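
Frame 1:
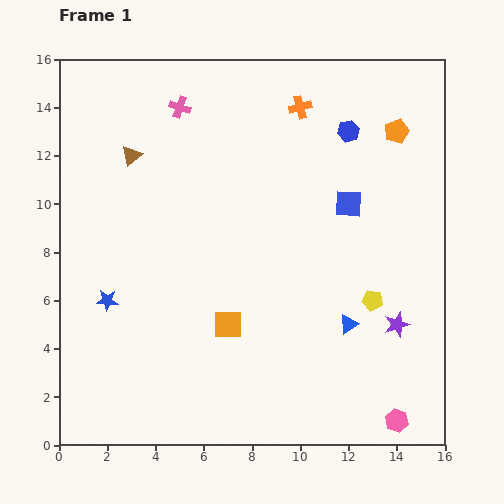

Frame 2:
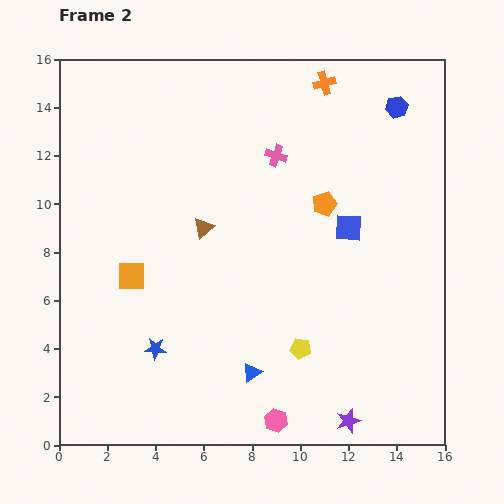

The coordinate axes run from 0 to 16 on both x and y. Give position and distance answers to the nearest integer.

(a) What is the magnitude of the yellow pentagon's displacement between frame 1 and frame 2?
4

The yellow pentagon moved from (13, 6) to (10, 4), a distance of √(3² + 2²) ≈ 4.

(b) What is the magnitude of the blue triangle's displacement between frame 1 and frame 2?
4

The blue triangle moved from (12, 5) to (8, 3), a distance of √(4² + 2²) ≈ 4.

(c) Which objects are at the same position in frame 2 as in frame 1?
none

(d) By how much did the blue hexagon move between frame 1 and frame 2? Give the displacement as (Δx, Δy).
(2, 1)

The blue hexagon was at (12, 13) in frame 1 and (14, 14) in frame 2.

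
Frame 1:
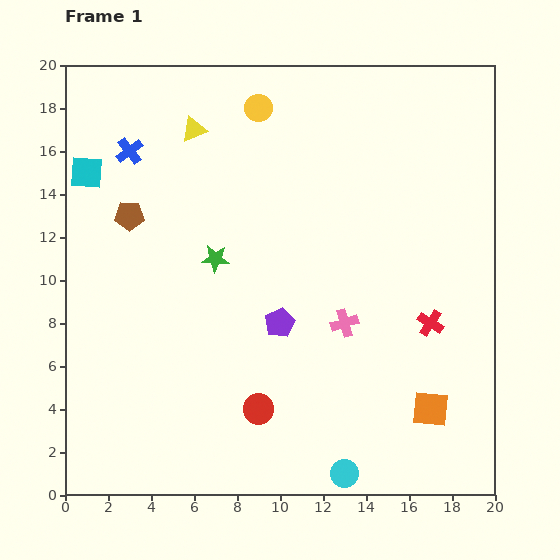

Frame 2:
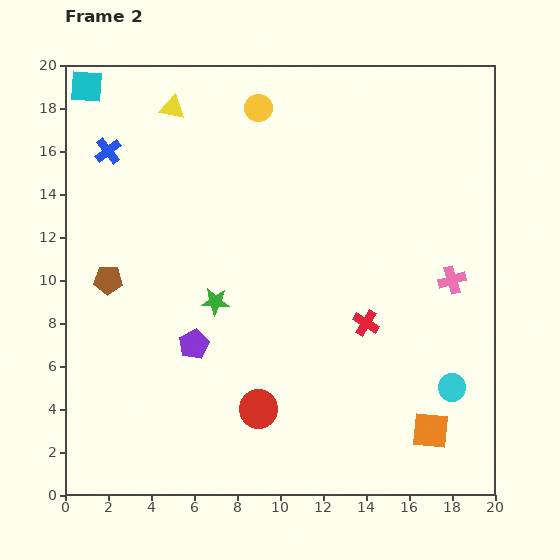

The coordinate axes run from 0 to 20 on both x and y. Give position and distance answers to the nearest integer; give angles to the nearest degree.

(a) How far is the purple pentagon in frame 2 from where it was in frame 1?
4

The purple pentagon moved from (10, 8) to (6, 7), a distance of √(4² + 1²) ≈ 4.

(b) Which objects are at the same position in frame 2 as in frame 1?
the red circle, the yellow circle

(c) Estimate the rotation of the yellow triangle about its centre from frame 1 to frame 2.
33° clockwise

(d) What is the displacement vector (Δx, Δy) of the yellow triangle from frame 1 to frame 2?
(-1, 1)

The yellow triangle was at (6, 17) in frame 1 and (5, 18) in frame 2.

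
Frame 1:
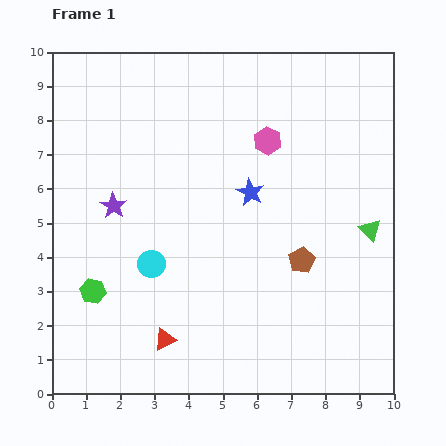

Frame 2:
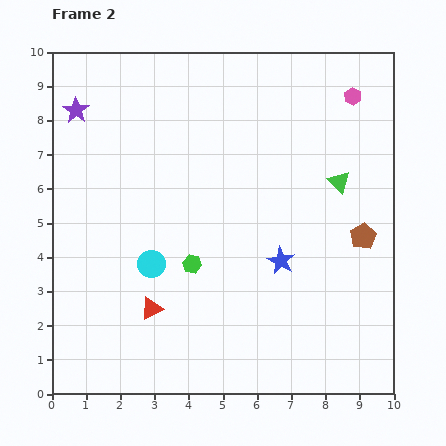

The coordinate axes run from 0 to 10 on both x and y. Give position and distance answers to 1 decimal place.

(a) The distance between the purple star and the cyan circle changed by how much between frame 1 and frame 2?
+3.0

Distance in frame 1: 2.0. Distance in frame 2: 5.0.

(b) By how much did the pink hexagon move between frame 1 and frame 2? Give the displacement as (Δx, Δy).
(2.5, 1.3)

The pink hexagon was at (6.3, 7.4) in frame 1 and (8.8, 8.7) in frame 2.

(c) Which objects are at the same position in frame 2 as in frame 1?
the cyan circle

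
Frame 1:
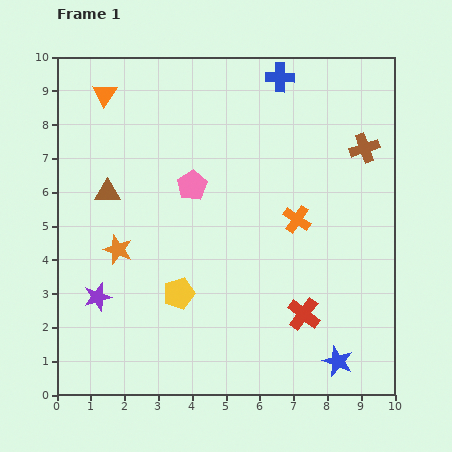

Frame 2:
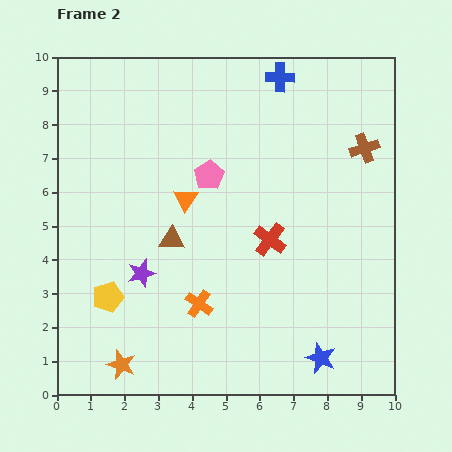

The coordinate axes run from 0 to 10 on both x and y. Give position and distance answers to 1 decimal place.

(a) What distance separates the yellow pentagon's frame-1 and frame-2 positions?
2.1

The yellow pentagon moved from (3.6, 3.0) to (1.5, 2.9), a distance of √(2.1² + 0.1²) ≈ 2.1.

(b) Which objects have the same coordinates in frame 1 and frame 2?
the brown cross, the blue cross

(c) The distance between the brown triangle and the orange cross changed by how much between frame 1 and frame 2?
-3.6

Distance in frame 1: 5.7. Distance in frame 2: 2.1.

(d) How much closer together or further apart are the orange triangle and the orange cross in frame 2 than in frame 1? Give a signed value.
-3.7

Distance in frame 1: 6.8. Distance in frame 2: 3.1.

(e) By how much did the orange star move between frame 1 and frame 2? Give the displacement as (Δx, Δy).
(0.1, -3.4)

The orange star was at (1.8, 4.3) in frame 1 and (1.9, 0.9) in frame 2.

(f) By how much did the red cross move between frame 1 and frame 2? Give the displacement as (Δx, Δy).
(-1.0, 2.2)

The red cross was at (7.3, 2.4) in frame 1 and (6.3, 4.6) in frame 2.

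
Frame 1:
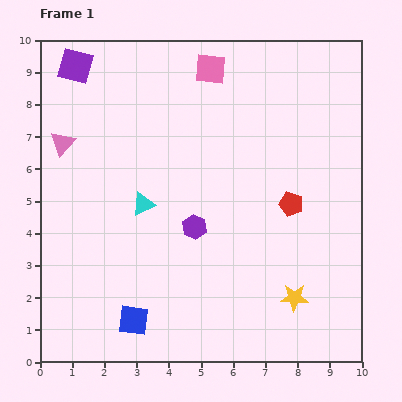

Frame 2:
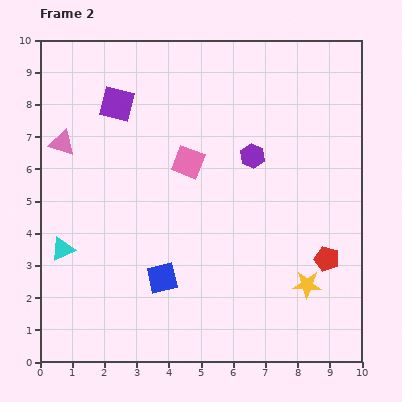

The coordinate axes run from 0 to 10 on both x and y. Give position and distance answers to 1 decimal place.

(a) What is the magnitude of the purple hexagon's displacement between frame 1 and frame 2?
2.8

The purple hexagon moved from (4.8, 4.2) to (6.6, 6.4), a distance of √(1.8² + 2.2²) ≈ 2.8.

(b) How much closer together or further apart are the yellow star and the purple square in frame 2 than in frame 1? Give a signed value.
-1.8

Distance in frame 1: 9.9. Distance in frame 2: 8.1.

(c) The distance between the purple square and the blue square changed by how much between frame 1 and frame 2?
-2.5

Distance in frame 1: 8.1. Distance in frame 2: 5.6.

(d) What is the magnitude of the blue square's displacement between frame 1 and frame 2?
1.6

The blue square moved from (2.9, 1.3) to (3.8, 2.6), a distance of √(0.9² + 1.3²) ≈ 1.6.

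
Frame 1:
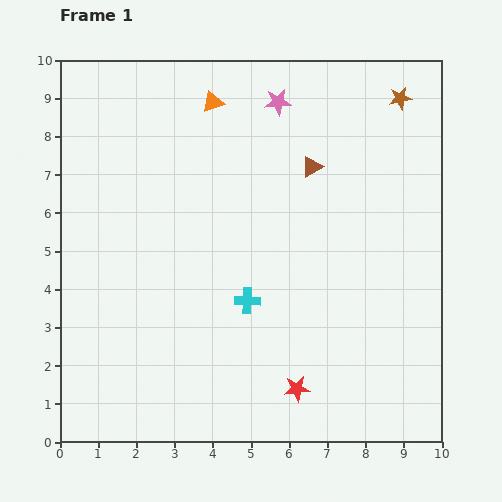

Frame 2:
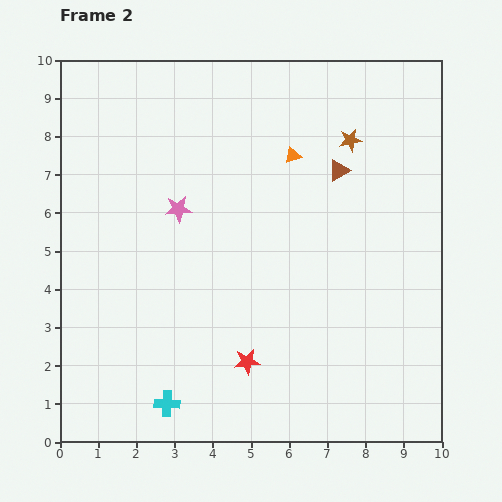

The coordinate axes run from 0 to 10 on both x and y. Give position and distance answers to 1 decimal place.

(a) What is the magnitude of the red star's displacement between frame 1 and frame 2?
1.5

The red star moved from (6.2, 1.4) to (4.9, 2.1), a distance of √(1.3² + 0.7²) ≈ 1.5.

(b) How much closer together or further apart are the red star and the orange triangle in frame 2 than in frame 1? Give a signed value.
-2.3

Distance in frame 1: 7.8. Distance in frame 2: 5.5.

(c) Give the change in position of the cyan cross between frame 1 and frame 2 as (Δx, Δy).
(-2.1, -2.7)

The cyan cross was at (4.9, 3.7) in frame 1 and (2.8, 1.0) in frame 2.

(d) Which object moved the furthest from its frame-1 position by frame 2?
the pink star

(moved 3.8; next 3.4)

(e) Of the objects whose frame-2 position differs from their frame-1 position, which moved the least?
the brown triangle

(moved 0.7)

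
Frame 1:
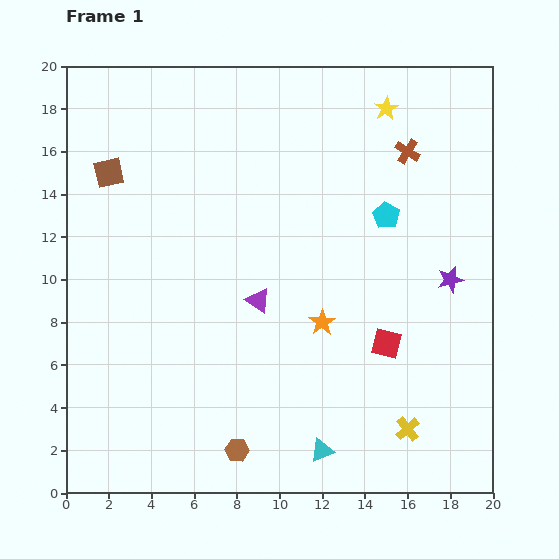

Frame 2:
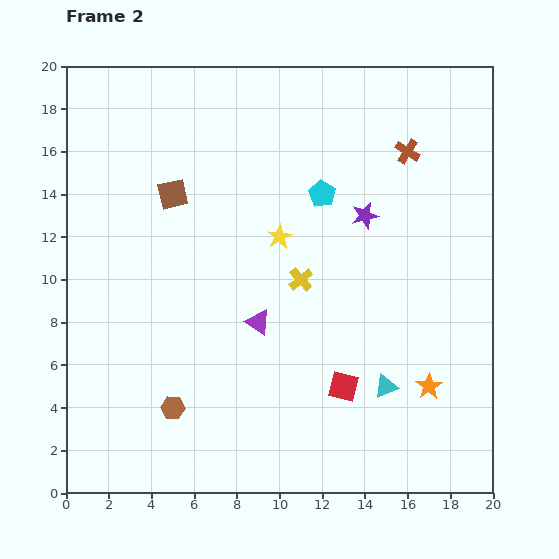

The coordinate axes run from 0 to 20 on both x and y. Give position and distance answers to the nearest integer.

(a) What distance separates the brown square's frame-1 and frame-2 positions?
3

The brown square moved from (2, 15) to (5, 14), a distance of √(3² + 1²) ≈ 3.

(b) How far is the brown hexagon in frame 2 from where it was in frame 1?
4

The brown hexagon moved from (8, 2) to (5, 4), a distance of √(3² + 2²) ≈ 4.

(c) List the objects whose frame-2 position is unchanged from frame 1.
the brown cross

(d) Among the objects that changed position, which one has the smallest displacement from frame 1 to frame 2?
the purple triangle

(moved 1)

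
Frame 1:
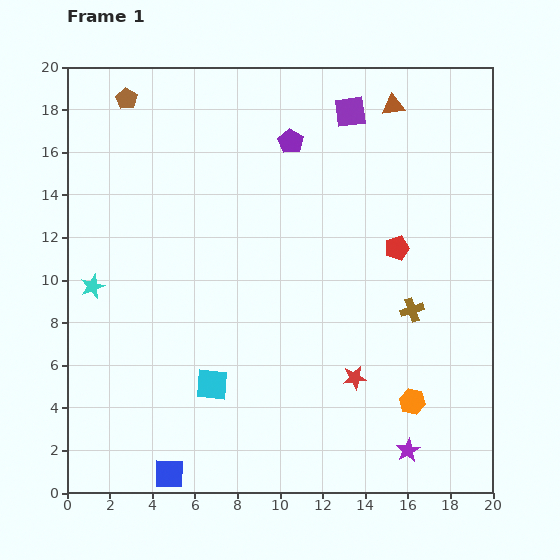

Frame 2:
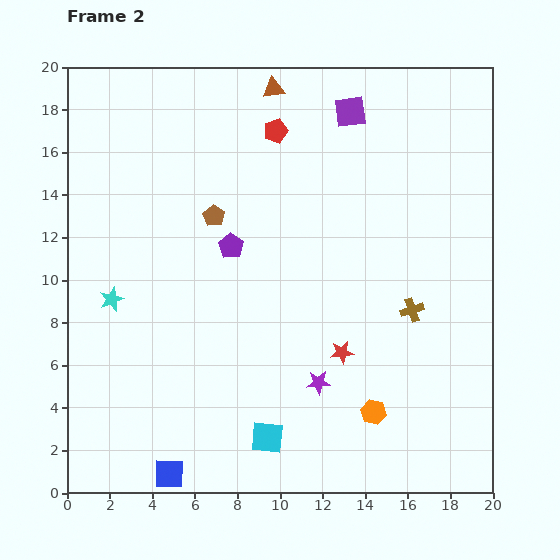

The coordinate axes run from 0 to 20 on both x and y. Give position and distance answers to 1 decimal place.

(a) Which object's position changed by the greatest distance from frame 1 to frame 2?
the red pentagon

(moved 7.9; next 6.9)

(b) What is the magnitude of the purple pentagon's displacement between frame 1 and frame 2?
5.6

The purple pentagon moved from (10.5, 16.5) to (7.7, 11.6), a distance of √(2.8² + 4.9²) ≈ 5.6.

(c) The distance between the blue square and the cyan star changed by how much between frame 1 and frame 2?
-0.9

Distance in frame 1: 9.5. Distance in frame 2: 8.6.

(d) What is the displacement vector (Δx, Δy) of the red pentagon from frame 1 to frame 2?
(-5.7, 5.5)

The red pentagon was at (15.5, 11.5) in frame 1 and (9.8, 17.0) in frame 2.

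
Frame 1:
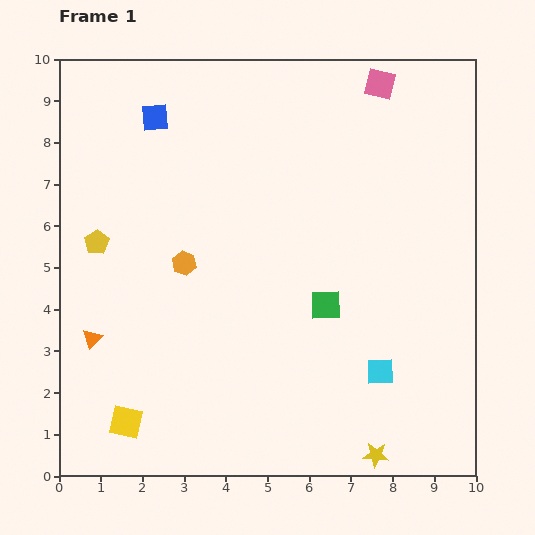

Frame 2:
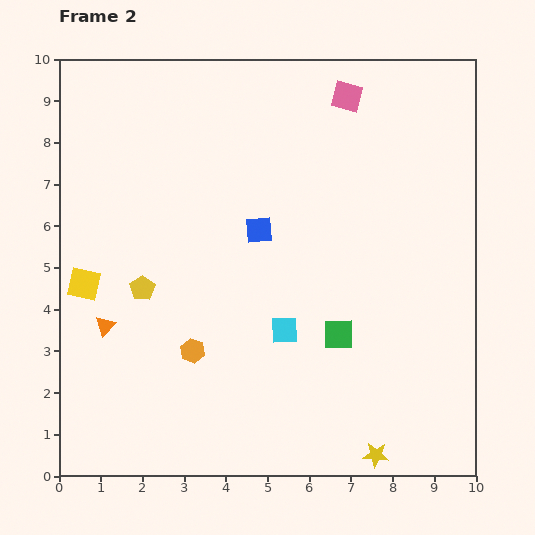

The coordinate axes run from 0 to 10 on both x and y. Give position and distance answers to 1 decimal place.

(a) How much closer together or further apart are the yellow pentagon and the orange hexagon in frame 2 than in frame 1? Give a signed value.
-0.3

Distance in frame 1: 2.2. Distance in frame 2: 1.9.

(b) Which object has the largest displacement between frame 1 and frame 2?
the blue square

(moved 3.7; next 3.4)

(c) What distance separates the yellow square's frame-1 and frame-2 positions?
3.4

The yellow square moved from (1.6, 1.3) to (0.6, 4.6), a distance of √(1.0² + 3.3²) ≈ 3.4.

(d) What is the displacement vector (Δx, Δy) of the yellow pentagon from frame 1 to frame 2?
(1.1, -1.1)

The yellow pentagon was at (0.9, 5.6) in frame 1 and (2.0, 4.5) in frame 2.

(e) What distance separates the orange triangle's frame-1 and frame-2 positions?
0.4

The orange triangle moved from (0.8, 3.3) to (1.1, 3.6), a distance of √(0.3² + 0.3²) ≈ 0.4.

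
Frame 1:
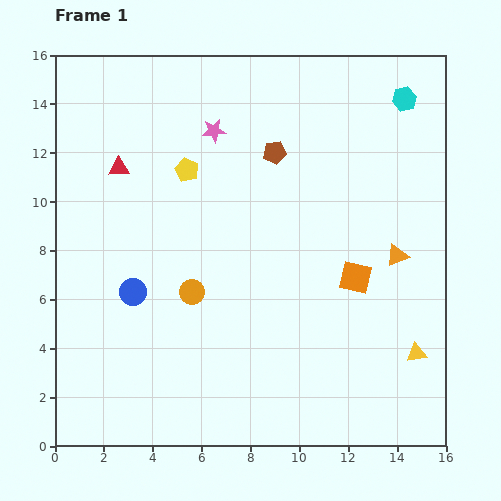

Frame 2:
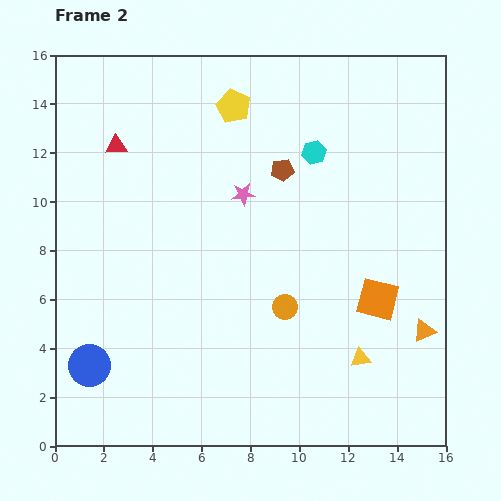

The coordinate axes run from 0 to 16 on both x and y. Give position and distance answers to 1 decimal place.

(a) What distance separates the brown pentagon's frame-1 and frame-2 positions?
0.8

The brown pentagon moved from (9.0, 12.0) to (9.3, 11.3), a distance of √(0.3² + 0.7²) ≈ 0.8.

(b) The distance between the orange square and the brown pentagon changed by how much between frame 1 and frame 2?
+0.5

Distance in frame 1: 6.1. Distance in frame 2: 6.6.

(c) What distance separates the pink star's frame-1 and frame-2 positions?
2.9

The pink star moved from (6.5, 12.9) to (7.7, 10.3), a distance of √(1.2² + 2.6²) ≈ 2.9.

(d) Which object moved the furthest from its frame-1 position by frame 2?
the cyan hexagon

(moved 4.3; next 3.8)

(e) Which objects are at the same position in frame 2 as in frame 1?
none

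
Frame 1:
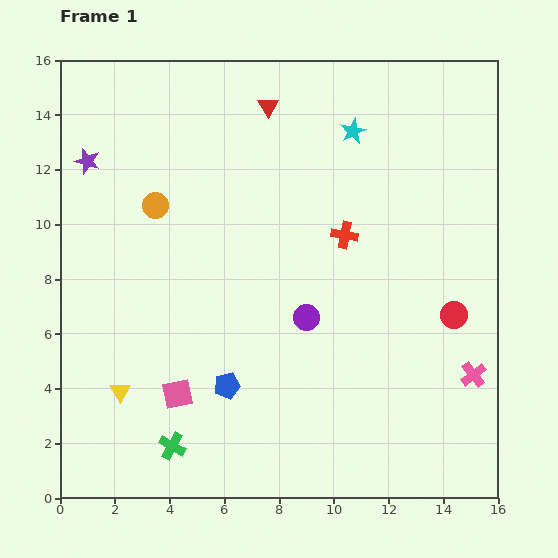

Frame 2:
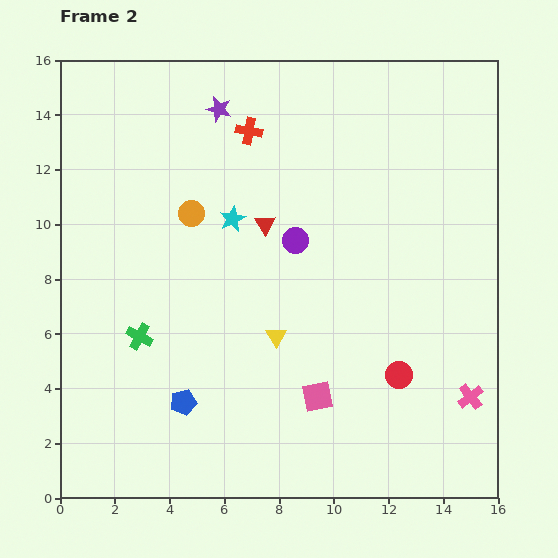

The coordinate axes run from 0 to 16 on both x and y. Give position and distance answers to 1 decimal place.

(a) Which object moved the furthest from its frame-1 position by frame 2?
the yellow triangle

(moved 6.0; next 5.4)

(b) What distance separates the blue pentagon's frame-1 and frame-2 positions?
1.7

The blue pentagon moved from (6.1, 4.1) to (4.5, 3.5), a distance of √(1.6² + 0.6²) ≈ 1.7.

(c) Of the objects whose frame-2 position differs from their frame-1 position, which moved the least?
the pink cross

(moved 0.8)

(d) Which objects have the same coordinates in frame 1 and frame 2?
none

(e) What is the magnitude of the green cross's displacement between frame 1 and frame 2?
4.2

The green cross moved from (4.1, 1.9) to (2.9, 5.9), a distance of √(1.2² + 4.0²) ≈ 4.2.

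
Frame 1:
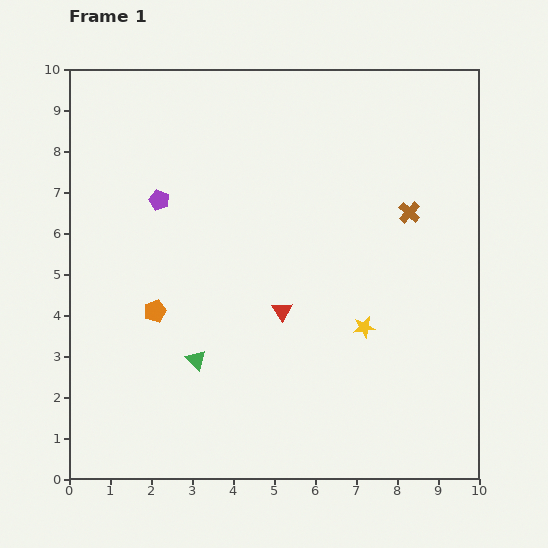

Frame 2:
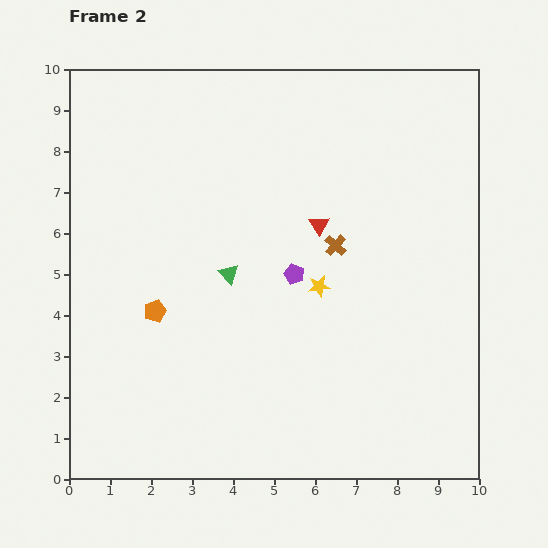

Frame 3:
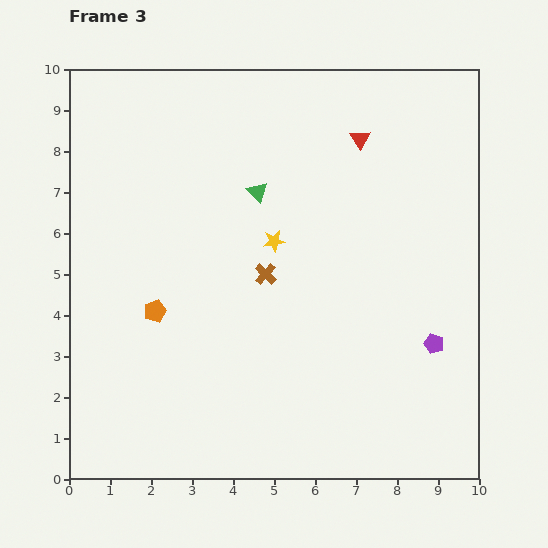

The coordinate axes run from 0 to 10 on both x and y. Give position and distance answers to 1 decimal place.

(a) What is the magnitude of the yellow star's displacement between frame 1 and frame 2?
1.5

The yellow star moved from (7.2, 3.7) to (6.1, 4.7), a distance of √(1.1² + 1.0²) ≈ 1.5.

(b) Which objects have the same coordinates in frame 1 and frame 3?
the orange pentagon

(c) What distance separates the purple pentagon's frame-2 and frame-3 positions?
3.8

The purple pentagon moved from (5.5, 5.0) to (8.9, 3.3), a distance of √(3.4² + 1.7²) ≈ 3.8.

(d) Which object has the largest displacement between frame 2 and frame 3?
the purple pentagon

(moved 3.8; next 2.3)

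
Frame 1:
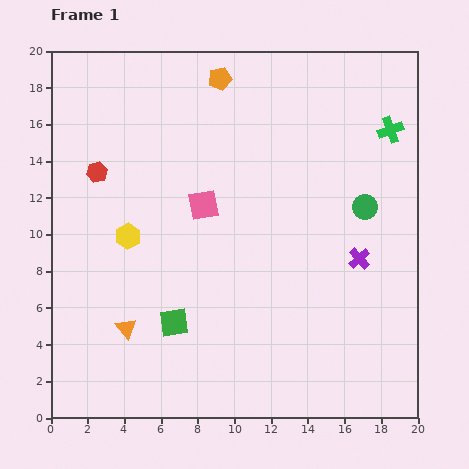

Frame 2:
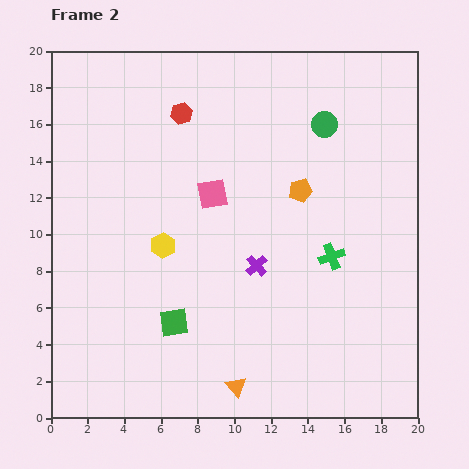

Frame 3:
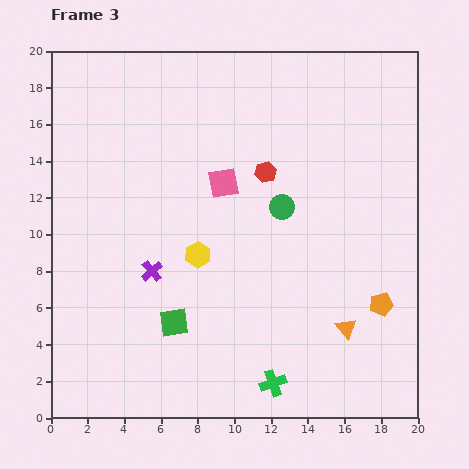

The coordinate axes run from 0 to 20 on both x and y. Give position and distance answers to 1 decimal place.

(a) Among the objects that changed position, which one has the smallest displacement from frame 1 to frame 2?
the pink square

(moved 0.8)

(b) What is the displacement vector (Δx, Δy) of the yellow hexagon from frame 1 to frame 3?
(3.8, -1.0)

The yellow hexagon was at (4.2, 9.9) in frame 1 and (8.0, 8.9) in frame 3.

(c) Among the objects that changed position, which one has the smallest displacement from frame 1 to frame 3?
the pink square

(moved 1.6)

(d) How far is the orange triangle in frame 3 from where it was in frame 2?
6.8

The orange triangle moved from (10.1, 1.7) to (16.1, 4.9), a distance of √(6.0² + 3.2²) ≈ 6.8.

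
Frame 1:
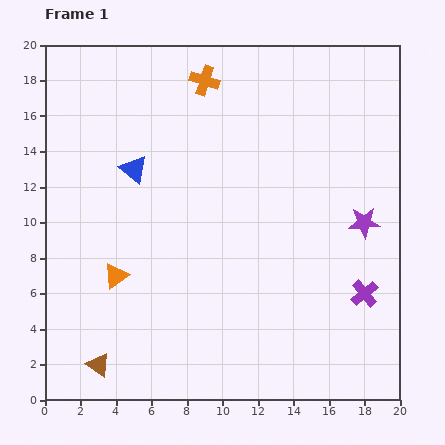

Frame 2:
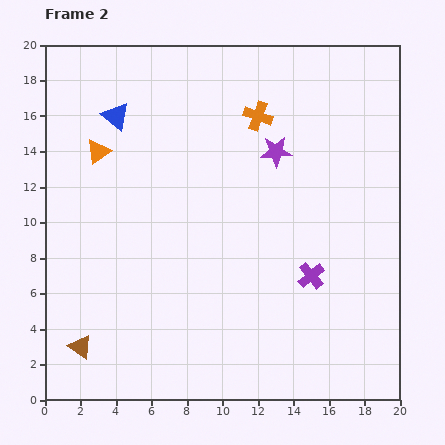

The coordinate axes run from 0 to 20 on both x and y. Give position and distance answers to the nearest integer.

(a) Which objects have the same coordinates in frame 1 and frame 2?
none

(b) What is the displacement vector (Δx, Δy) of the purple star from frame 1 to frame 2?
(-5, 4)

The purple star was at (18, 10) in frame 1 and (13, 14) in frame 2.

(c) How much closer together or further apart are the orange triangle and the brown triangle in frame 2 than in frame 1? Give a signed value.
+6

Distance in frame 1: 5. Distance in frame 2: 11.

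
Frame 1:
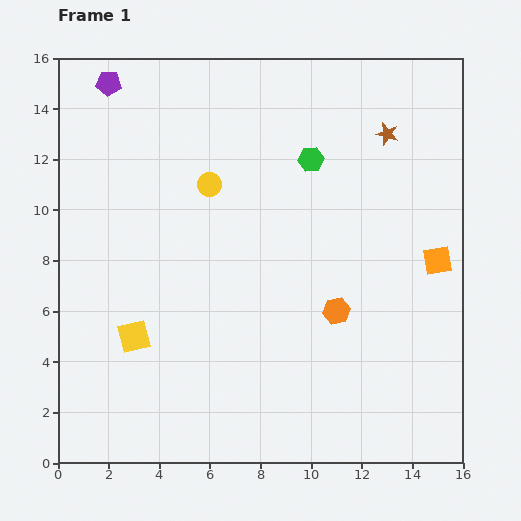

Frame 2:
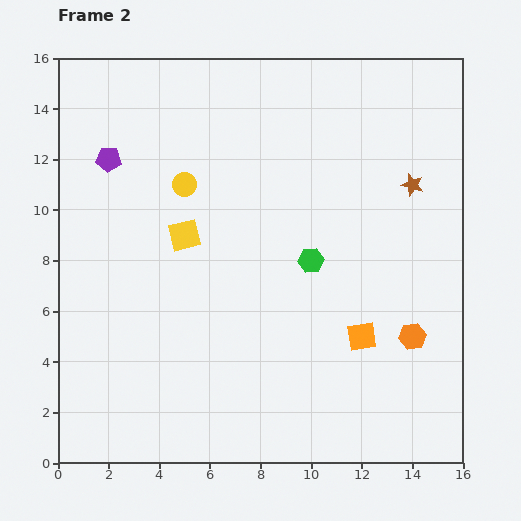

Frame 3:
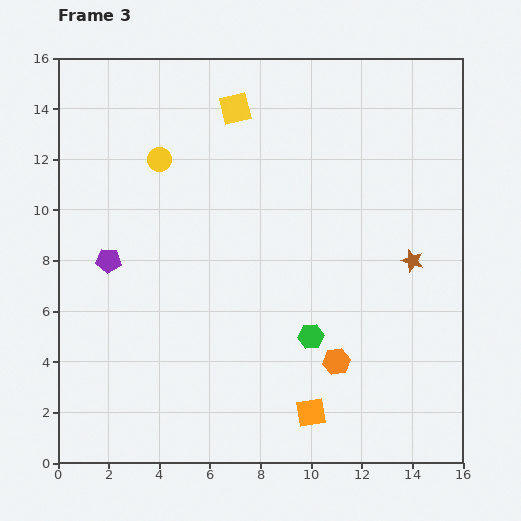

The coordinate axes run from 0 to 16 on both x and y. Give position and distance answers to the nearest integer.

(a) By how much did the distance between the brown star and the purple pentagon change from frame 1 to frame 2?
+1

Distance in frame 1: 11. Distance in frame 2: 12.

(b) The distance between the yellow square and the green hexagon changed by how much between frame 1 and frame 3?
-1

Distance in frame 1: 10. Distance in frame 3: 9.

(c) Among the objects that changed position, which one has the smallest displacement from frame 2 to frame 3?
the yellow circle

(moved 1)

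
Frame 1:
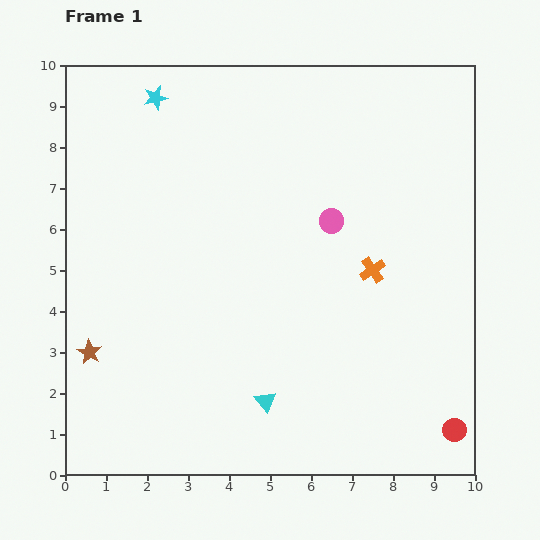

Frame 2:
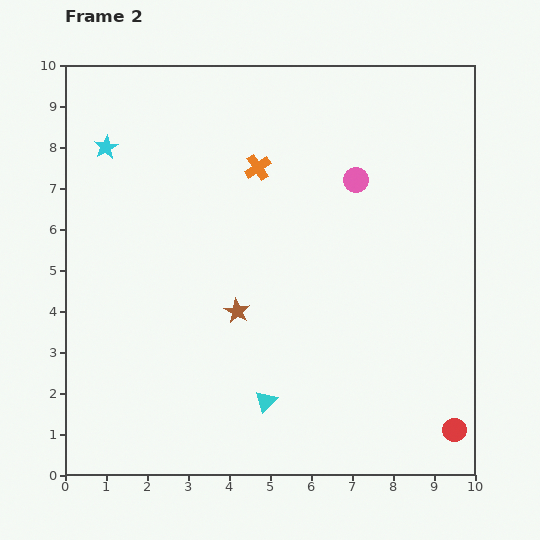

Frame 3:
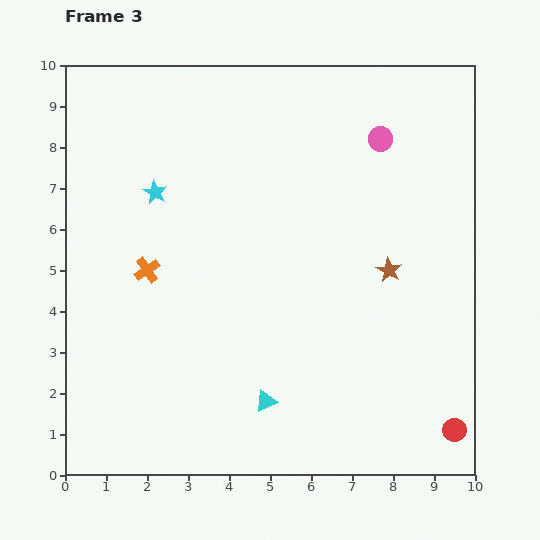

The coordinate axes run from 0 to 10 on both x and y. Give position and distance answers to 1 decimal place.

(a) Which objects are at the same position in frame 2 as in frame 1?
the cyan triangle, the red circle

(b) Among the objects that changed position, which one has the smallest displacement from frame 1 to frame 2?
the pink circle

(moved 1.2)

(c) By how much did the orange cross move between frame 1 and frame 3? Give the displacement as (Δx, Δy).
(-5.5, 0.0)

The orange cross was at (7.5, 5.0) in frame 1 and (2.0, 5.0) in frame 3.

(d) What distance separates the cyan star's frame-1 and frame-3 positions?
2.3

The cyan star moved from (2.2, 9.2) to (2.2, 6.9), a distance of √(0.0² + 2.3²) ≈ 2.3.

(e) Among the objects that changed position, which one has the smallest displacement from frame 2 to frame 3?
the pink circle

(moved 1.2)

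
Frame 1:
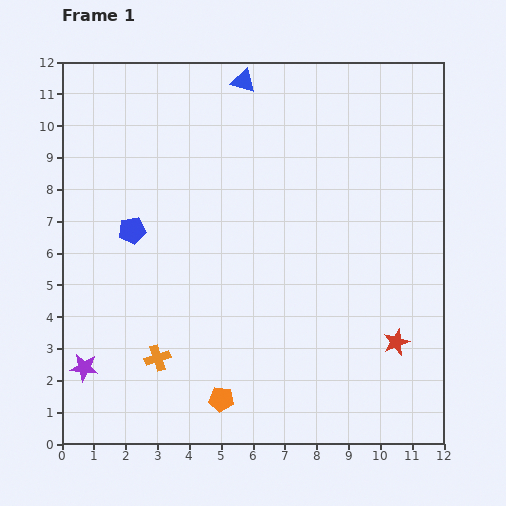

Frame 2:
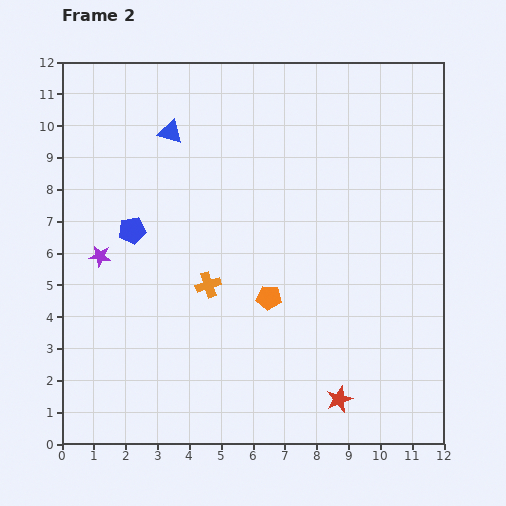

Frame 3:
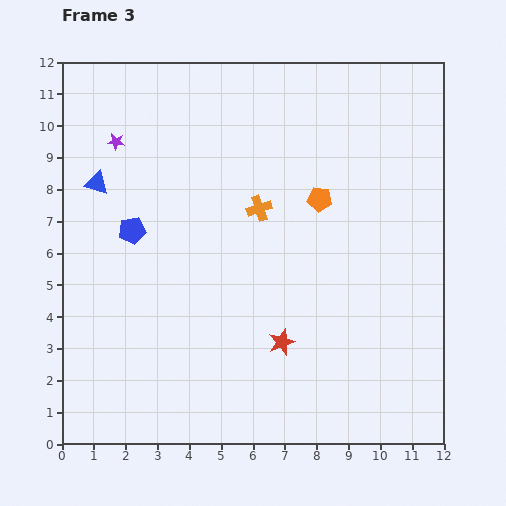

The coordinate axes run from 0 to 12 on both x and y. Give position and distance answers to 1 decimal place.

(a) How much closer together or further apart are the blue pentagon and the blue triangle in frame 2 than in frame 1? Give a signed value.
-2.6

Distance in frame 1: 5.9. Distance in frame 2: 3.3.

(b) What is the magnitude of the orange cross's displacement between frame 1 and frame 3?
5.7

The orange cross moved from (3.0, 2.7) to (6.2, 7.4), a distance of √(3.2² + 4.7²) ≈ 5.7.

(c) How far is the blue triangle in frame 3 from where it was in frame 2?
2.8

The blue triangle moved from (3.4, 9.8) to (1.1, 8.2), a distance of √(2.3² + 1.6²) ≈ 2.8.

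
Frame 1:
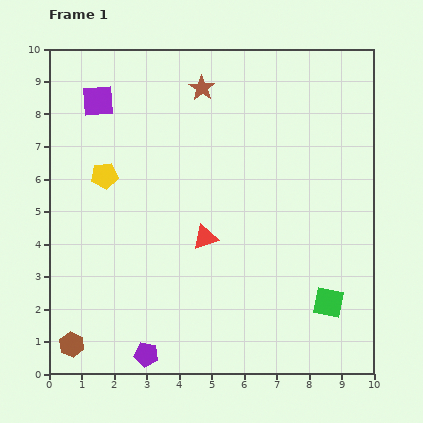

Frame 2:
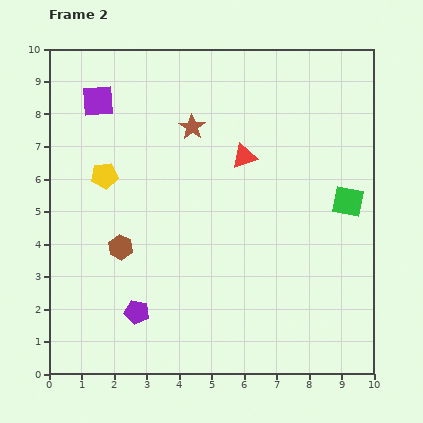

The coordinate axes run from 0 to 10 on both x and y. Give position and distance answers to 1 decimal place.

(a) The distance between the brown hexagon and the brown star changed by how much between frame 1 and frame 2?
-4.6

Distance in frame 1: 8.9. Distance in frame 2: 4.3.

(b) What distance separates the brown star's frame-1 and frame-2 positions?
1.2

The brown star moved from (4.7, 8.8) to (4.4, 7.6), a distance of √(0.3² + 1.2²) ≈ 1.2.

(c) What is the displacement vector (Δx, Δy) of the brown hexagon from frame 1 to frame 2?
(1.5, 3.0)

The brown hexagon was at (0.7, 0.9) in frame 1 and (2.2, 3.9) in frame 2.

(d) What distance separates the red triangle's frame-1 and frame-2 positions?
2.8

The red triangle moved from (4.8, 4.2) to (6.0, 6.7), a distance of √(1.2² + 2.5²) ≈ 2.8.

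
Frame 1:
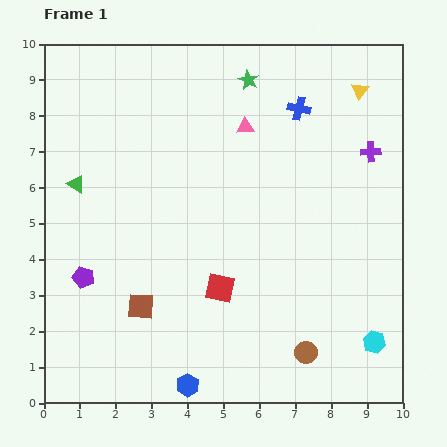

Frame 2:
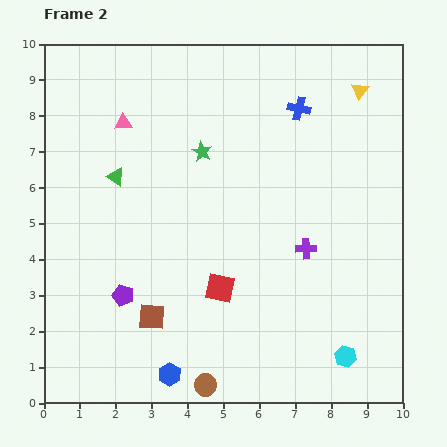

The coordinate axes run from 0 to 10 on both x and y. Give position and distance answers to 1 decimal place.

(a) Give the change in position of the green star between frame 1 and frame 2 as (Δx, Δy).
(-1.3, -2.0)

The green star was at (5.7, 9.0) in frame 1 and (4.4, 7.0) in frame 2.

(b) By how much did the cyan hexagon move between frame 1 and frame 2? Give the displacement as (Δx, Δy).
(-0.8, -0.4)

The cyan hexagon was at (9.2, 1.7) in frame 1 and (8.4, 1.3) in frame 2.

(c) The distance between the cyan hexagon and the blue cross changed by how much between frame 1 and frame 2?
+0.2

Distance in frame 1: 6.8. Distance in frame 2: 7.0.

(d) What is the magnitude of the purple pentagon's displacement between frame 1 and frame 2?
1.2

The purple pentagon moved from (1.1, 3.5) to (2.2, 3.0), a distance of √(1.1² + 0.5²) ≈ 1.2.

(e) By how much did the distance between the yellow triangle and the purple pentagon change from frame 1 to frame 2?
-0.6

Distance in frame 1: 9.3. Distance in frame 2: 8.7.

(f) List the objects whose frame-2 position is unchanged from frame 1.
the blue cross, the red square, the yellow triangle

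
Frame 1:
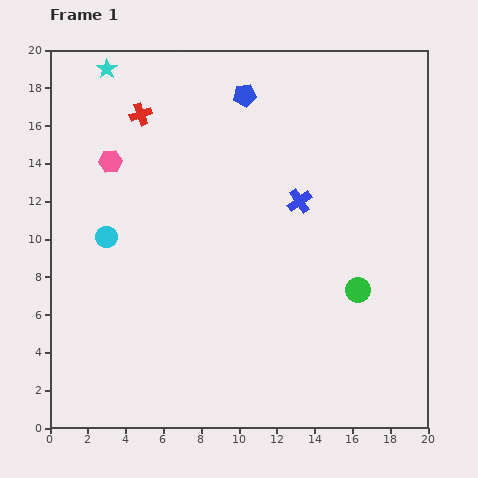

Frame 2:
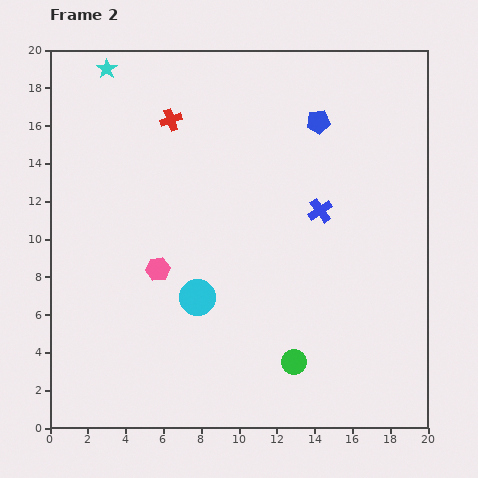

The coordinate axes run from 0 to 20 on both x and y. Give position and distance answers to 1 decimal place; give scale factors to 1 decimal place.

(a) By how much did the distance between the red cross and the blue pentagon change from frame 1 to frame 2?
+2.2

Distance in frame 1: 5.6. Distance in frame 2: 7.8.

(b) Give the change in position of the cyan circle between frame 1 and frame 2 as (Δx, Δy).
(4.8, -3.2)

The cyan circle was at (3.0, 10.1) in frame 1 and (7.8, 6.9) in frame 2.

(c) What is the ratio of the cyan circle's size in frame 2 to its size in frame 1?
1.7×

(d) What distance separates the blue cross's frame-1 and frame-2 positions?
1.2

The blue cross moved from (13.2, 12.0) to (14.3, 11.5), a distance of √(1.1² + 0.5²) ≈ 1.2.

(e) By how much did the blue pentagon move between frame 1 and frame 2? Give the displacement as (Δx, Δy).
(3.9, -1.4)

The blue pentagon was at (10.3, 17.6) in frame 1 and (14.2, 16.2) in frame 2.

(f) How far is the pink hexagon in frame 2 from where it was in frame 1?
6.2

The pink hexagon moved from (3.2, 14.1) to (5.7, 8.4), a distance of √(2.5² + 5.7²) ≈ 6.2.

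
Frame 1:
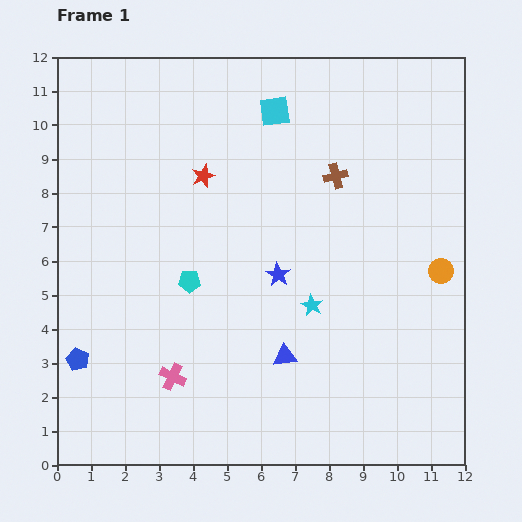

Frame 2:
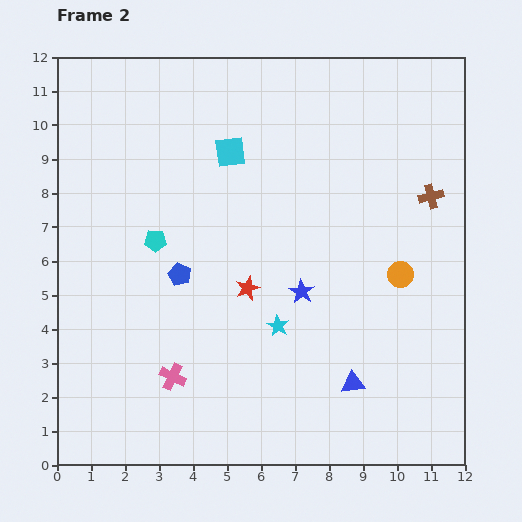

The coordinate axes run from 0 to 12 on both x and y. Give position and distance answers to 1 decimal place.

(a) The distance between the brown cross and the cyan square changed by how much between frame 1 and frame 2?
+3.4

Distance in frame 1: 2.6. Distance in frame 2: 6.0.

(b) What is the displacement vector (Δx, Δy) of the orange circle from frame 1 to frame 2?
(-1.2, -0.1)

The orange circle was at (11.3, 5.7) in frame 1 and (10.1, 5.6) in frame 2.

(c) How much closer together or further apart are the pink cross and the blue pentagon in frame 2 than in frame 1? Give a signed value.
+0.2

Distance in frame 1: 2.8. Distance in frame 2: 3.0.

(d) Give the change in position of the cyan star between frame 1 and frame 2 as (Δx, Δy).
(-1.0, -0.6)

The cyan star was at (7.5, 4.7) in frame 1 and (6.5, 4.1) in frame 2.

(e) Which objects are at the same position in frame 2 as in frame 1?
the pink cross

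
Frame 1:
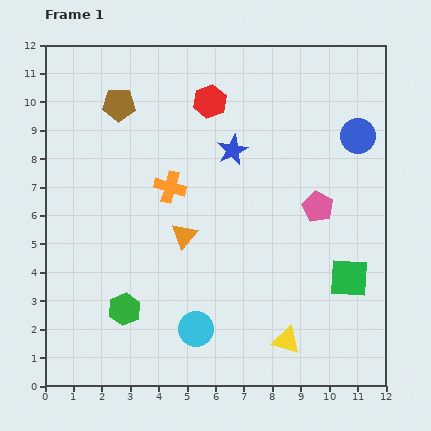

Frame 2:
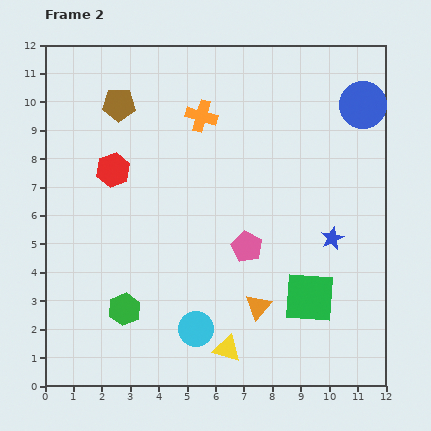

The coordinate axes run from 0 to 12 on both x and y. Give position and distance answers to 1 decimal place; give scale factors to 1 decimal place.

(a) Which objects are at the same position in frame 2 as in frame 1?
the brown pentagon, the green hexagon, the cyan circle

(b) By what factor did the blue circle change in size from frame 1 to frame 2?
1.3×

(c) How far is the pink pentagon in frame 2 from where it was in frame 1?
2.9

The pink pentagon moved from (9.6, 6.3) to (7.1, 4.9), a distance of √(2.5² + 1.4²) ≈ 2.9.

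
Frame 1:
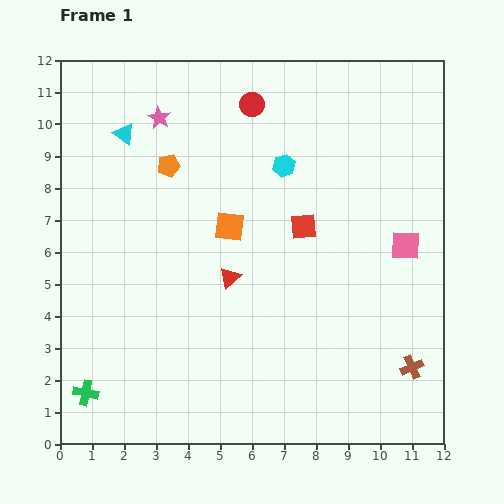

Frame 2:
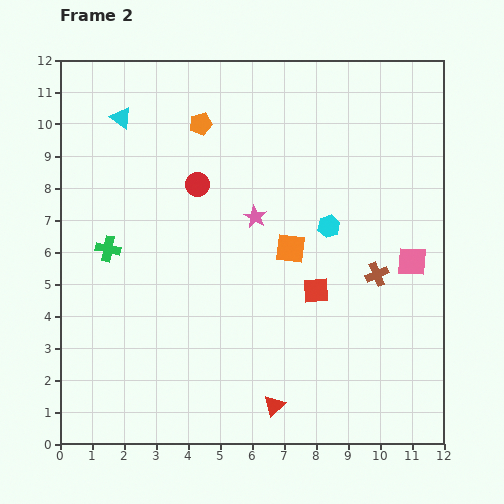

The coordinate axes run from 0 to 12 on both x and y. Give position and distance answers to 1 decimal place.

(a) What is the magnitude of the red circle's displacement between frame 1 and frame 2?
3.0

The red circle moved from (6.0, 10.6) to (4.3, 8.1), a distance of √(1.7² + 2.5²) ≈ 3.0.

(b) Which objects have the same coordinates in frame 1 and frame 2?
none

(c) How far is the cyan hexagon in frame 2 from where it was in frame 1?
2.4

The cyan hexagon moved from (7.0, 8.7) to (8.4, 6.8), a distance of √(1.4² + 1.9²) ≈ 2.4.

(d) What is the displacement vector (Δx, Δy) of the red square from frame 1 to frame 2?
(0.4, -2.0)

The red square was at (7.6, 6.8) in frame 1 and (8.0, 4.8) in frame 2.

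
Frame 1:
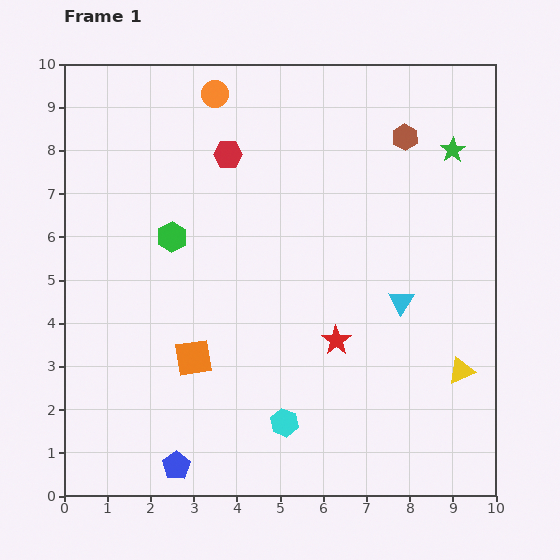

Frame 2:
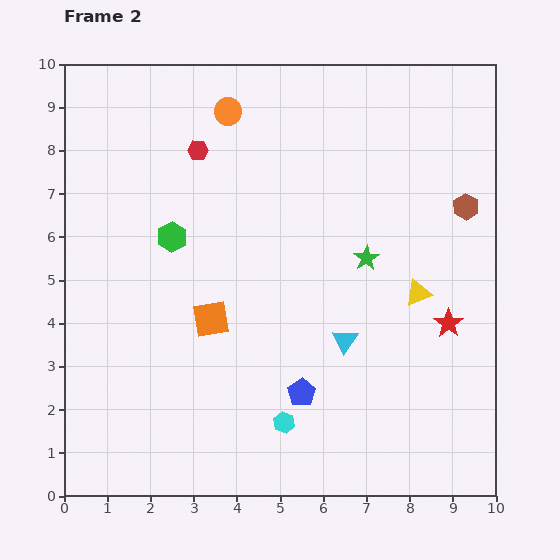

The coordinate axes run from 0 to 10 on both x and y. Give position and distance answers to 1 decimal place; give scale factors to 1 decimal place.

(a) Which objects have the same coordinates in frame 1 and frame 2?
the green hexagon, the cyan hexagon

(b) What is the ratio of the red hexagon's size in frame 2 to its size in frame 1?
0.7×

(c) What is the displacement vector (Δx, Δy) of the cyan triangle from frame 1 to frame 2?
(-1.3, -0.9)

The cyan triangle was at (7.8, 4.5) in frame 1 and (6.5, 3.6) in frame 2.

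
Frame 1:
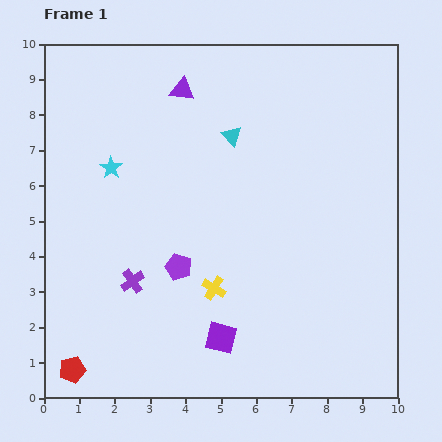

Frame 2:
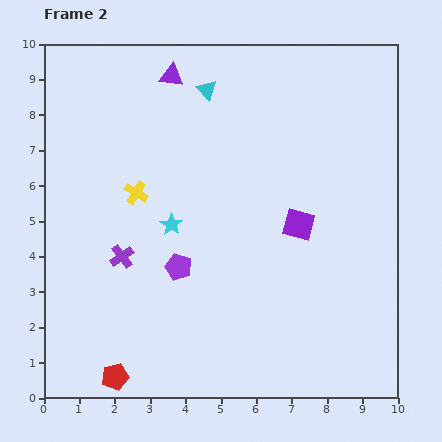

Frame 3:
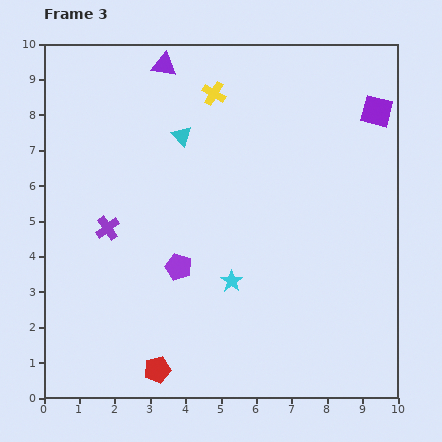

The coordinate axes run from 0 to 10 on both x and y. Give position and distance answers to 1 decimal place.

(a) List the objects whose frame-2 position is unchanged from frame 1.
the purple pentagon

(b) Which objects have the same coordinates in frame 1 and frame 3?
the purple pentagon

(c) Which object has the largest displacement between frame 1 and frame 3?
the purple square

(moved 7.8; next 5.5)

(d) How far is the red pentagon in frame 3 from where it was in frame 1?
2.4

The red pentagon moved from (0.8, 0.8) to (3.2, 0.8), a distance of √(2.4² + 0.0²) ≈ 2.4.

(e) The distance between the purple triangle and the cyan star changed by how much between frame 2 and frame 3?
+2.2

Distance in frame 2: 4.2. Distance in frame 3: 6.4.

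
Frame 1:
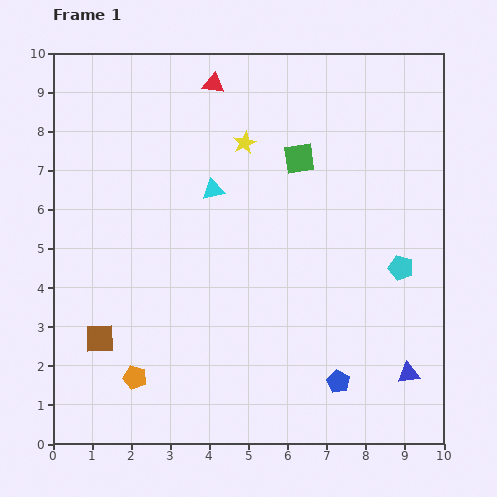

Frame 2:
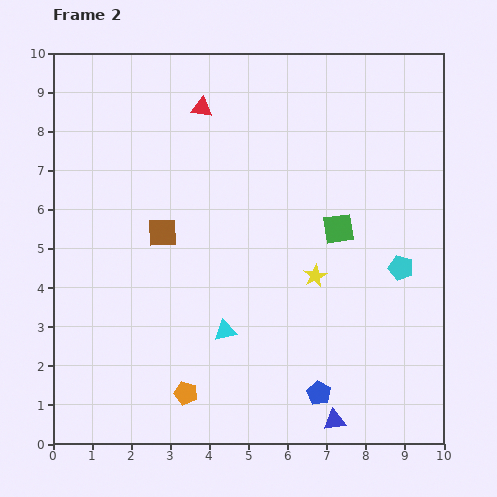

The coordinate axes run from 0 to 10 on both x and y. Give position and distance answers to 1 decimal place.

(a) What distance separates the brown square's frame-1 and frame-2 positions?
3.1

The brown square moved from (1.2, 2.7) to (2.8, 5.4), a distance of √(1.6² + 2.7²) ≈ 3.1.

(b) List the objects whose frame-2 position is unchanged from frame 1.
the cyan pentagon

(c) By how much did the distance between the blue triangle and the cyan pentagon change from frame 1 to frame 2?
+1.6

Distance in frame 1: 2.7. Distance in frame 2: 4.3.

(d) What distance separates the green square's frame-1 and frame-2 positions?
2.1

The green square moved from (6.3, 7.3) to (7.3, 5.5), a distance of √(1.0² + 1.8²) ≈ 2.1.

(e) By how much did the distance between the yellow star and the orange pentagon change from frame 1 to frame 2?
-2.1

Distance in frame 1: 6.6. Distance in frame 2: 4.5.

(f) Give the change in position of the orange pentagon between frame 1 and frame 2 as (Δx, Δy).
(1.3, -0.4)

The orange pentagon was at (2.1, 1.7) in frame 1 and (3.4, 1.3) in frame 2.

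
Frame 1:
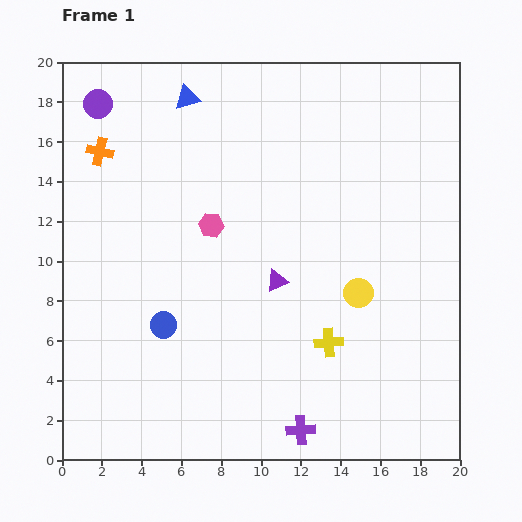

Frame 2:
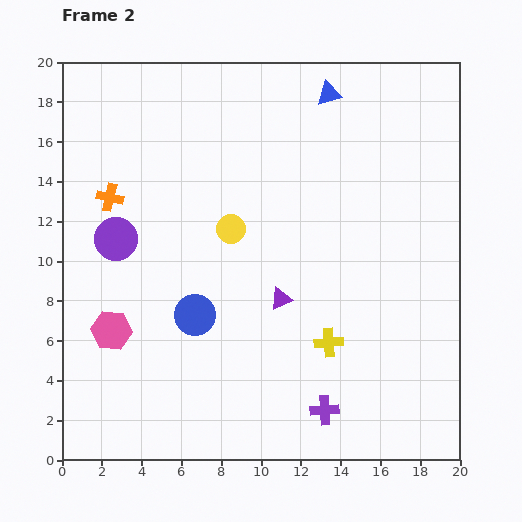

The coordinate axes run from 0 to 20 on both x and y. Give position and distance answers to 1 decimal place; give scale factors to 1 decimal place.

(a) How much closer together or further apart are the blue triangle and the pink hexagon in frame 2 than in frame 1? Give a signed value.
+9.6

Distance in frame 1: 6.5. Distance in frame 2: 16.1.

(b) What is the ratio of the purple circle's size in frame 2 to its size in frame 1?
1.5×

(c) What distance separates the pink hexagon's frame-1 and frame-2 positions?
7.3

The pink hexagon moved from (7.5, 11.8) to (2.5, 6.5), a distance of √(5.0² + 5.3²) ≈ 7.3.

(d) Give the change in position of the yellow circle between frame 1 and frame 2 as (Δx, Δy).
(-6.4, 3.2)

The yellow circle was at (14.9, 8.4) in frame 1 and (8.5, 11.6) in frame 2.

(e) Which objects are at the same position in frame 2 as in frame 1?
the yellow cross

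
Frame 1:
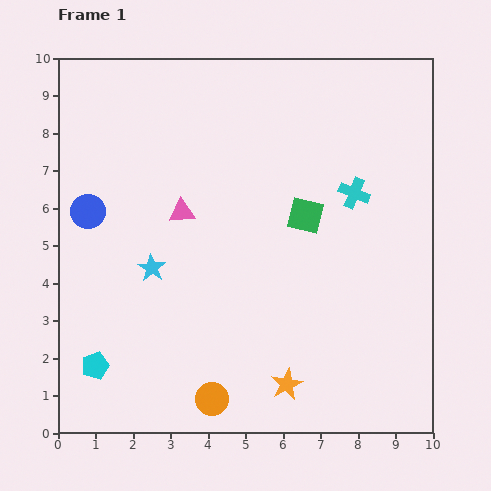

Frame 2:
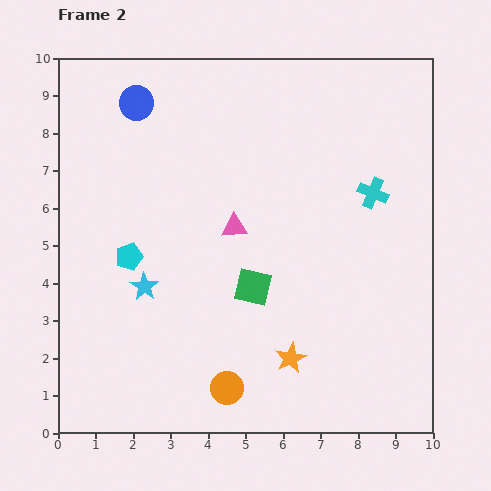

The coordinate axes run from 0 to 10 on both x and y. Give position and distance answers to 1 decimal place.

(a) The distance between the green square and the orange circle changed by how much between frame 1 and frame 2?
-2.7

Distance in frame 1: 5.5. Distance in frame 2: 2.8.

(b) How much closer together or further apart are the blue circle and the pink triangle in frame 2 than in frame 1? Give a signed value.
+1.7

Distance in frame 1: 2.5. Distance in frame 2: 4.2.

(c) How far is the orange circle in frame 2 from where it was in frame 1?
0.5

The orange circle moved from (4.1, 0.9) to (4.5, 1.2), a distance of √(0.4² + 0.3²) ≈ 0.5.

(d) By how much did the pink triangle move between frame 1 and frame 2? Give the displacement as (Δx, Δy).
(1.4, -0.4)

The pink triangle was at (3.3, 5.9) in frame 1 and (4.7, 5.5) in frame 2.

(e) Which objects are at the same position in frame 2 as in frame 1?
none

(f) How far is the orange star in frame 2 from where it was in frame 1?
0.7

The orange star moved from (6.1, 1.3) to (6.2, 2.0), a distance of √(0.1² + 0.7²) ≈ 0.7.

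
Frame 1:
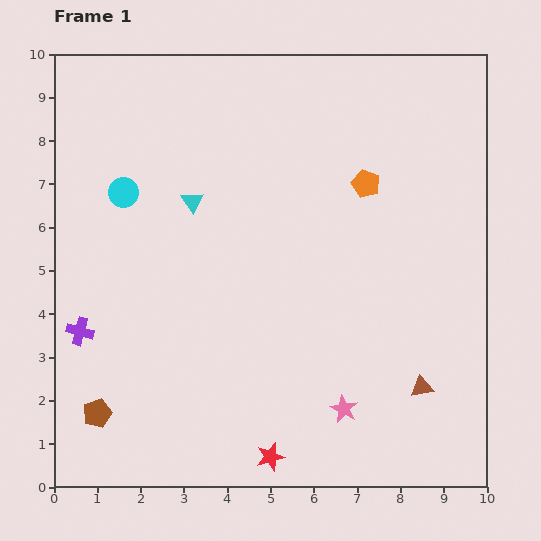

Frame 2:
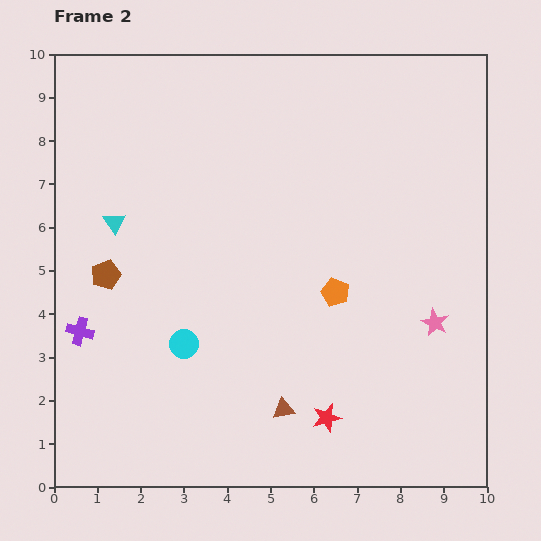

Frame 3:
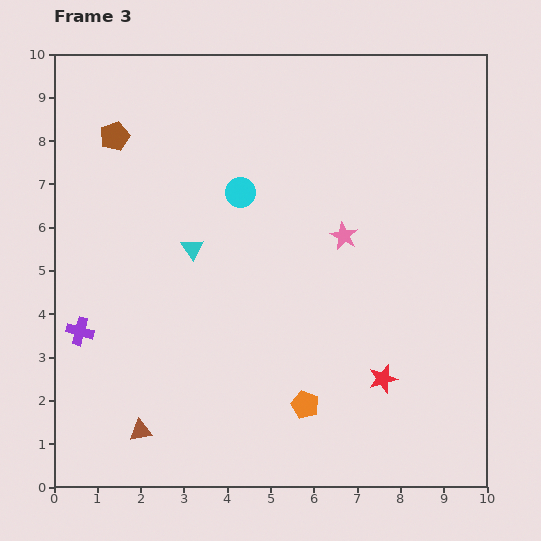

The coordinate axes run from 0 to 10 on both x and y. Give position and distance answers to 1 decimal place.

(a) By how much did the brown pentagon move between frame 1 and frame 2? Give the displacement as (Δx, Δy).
(0.2, 3.2)

The brown pentagon was at (1.0, 1.7) in frame 1 and (1.2, 4.9) in frame 2.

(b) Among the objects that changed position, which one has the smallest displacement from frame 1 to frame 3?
the cyan triangle

(moved 1.1)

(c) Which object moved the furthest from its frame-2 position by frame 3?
the cyan circle

(moved 3.7; next 3.3)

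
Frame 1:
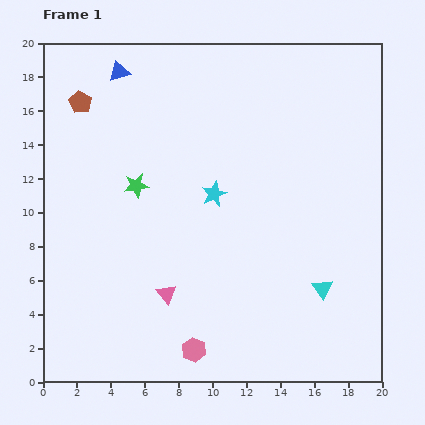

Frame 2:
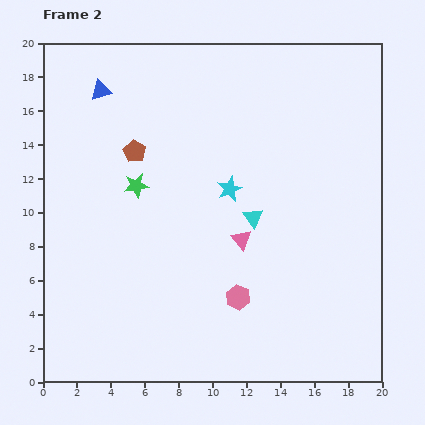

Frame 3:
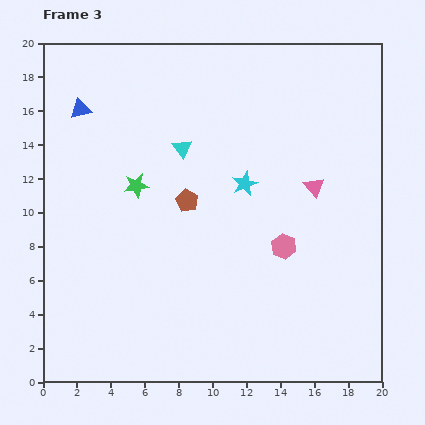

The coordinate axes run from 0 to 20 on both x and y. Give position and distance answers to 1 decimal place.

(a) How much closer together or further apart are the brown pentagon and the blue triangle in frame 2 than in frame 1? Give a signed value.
+1.2

Distance in frame 1: 2.9. Distance in frame 2: 4.1.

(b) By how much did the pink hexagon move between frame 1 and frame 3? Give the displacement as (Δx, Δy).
(5.3, 6.1)

The pink hexagon was at (8.9, 1.9) in frame 1 and (14.2, 8.0) in frame 3.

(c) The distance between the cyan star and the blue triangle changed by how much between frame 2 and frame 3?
+1.1

Distance in frame 2: 9.6. Distance in frame 3: 10.7.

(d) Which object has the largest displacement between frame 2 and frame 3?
the cyan triangle

(moved 5.9; next 5.3)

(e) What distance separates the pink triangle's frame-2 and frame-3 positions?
5.3

The pink triangle moved from (11.7, 8.4) to (16.0, 11.5), a distance of √(4.3² + 3.1²) ≈ 5.3.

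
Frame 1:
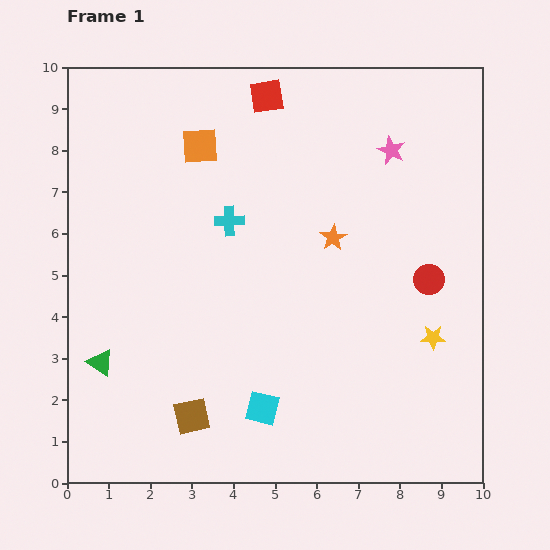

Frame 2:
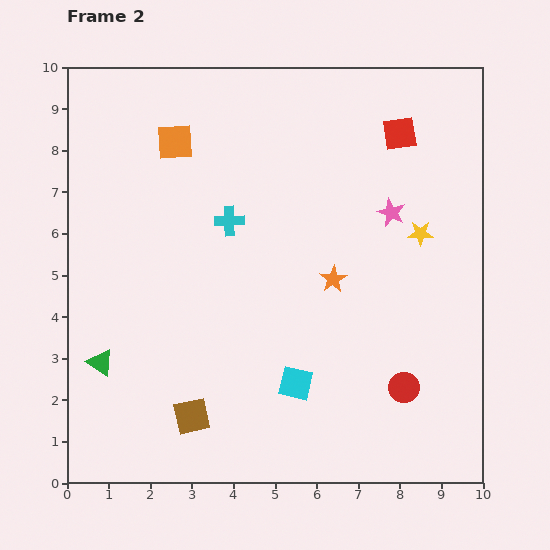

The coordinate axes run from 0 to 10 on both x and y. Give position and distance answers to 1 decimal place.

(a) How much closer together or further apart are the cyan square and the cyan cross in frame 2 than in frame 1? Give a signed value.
-0.4

Distance in frame 1: 4.6. Distance in frame 2: 4.2.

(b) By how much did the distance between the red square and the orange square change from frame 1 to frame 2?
+3.4

Distance in frame 1: 2.0. Distance in frame 2: 5.4.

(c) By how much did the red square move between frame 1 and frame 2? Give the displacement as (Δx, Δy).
(3.2, -0.9)

The red square was at (4.8, 9.3) in frame 1 and (8.0, 8.4) in frame 2.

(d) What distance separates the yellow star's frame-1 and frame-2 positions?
2.5

The yellow star moved from (8.8, 3.5) to (8.5, 6.0), a distance of √(0.3² + 2.5²) ≈ 2.5.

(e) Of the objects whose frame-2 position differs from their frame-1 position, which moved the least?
the orange square

(moved 0.6)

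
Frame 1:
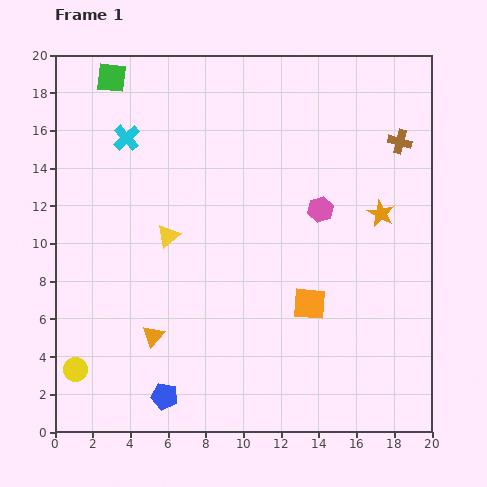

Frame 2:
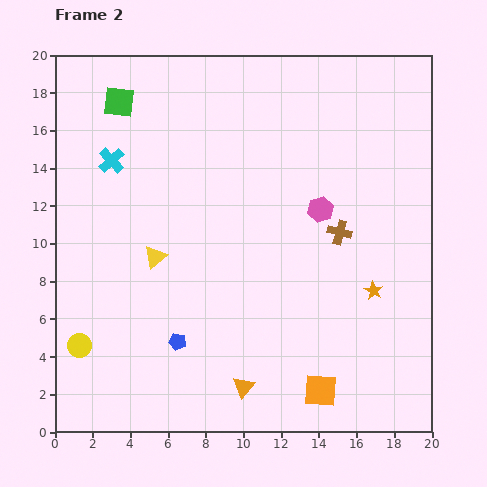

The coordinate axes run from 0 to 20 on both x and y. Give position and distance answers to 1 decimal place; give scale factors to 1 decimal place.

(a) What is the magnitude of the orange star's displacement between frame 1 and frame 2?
4.1

The orange star moved from (17.3, 11.6) to (16.9, 7.5), a distance of √(0.4² + 4.1²) ≈ 4.1.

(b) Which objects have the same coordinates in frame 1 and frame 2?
the pink hexagon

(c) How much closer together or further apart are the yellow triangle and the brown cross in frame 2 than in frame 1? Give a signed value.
-3.4

Distance in frame 1: 13.3. Distance in frame 2: 9.9.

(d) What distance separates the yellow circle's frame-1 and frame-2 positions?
1.3

The yellow circle moved from (1.1, 3.3) to (1.3, 4.6), a distance of √(0.2² + 1.3²) ≈ 1.3.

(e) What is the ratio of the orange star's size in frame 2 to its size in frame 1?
0.7×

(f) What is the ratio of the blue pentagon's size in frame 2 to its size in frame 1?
0.6×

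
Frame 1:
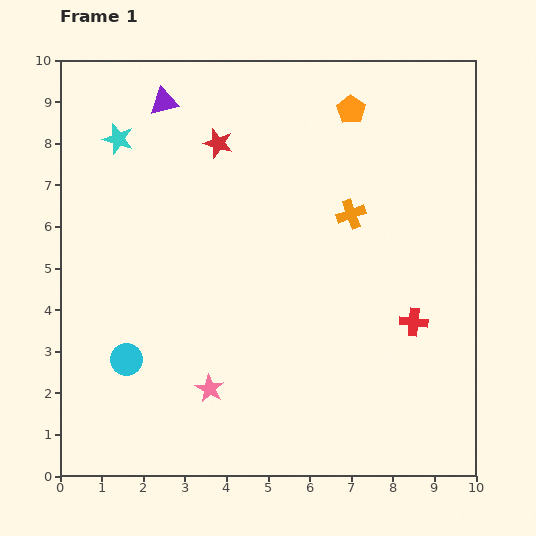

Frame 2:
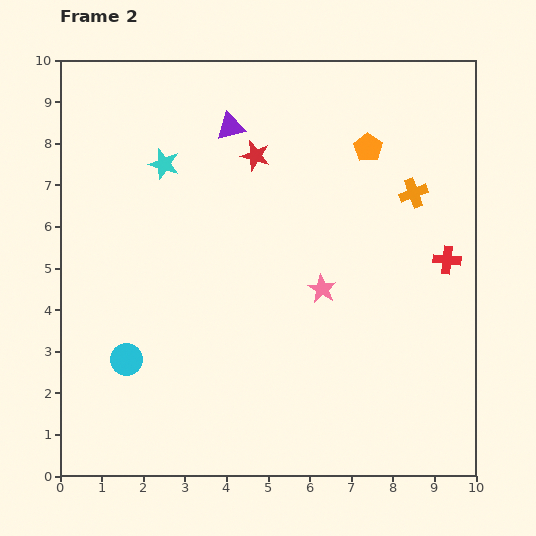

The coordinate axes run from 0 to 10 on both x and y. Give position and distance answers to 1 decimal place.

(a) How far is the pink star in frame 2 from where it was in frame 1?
3.6

The pink star moved from (3.6, 2.1) to (6.3, 4.5), a distance of √(2.7² + 2.4²) ≈ 3.6.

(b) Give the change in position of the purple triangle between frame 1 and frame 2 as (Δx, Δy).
(1.6, -0.6)

The purple triangle was at (2.5, 9.0) in frame 1 and (4.1, 8.4) in frame 2.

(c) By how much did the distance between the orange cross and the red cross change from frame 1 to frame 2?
-1.2

Distance in frame 1: 3.0. Distance in frame 2: 1.8.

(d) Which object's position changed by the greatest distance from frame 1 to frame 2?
the pink star

(moved 3.6; next 1.7)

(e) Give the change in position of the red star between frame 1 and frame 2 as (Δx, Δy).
(0.9, -0.3)

The red star was at (3.8, 8.0) in frame 1 and (4.7, 7.7) in frame 2.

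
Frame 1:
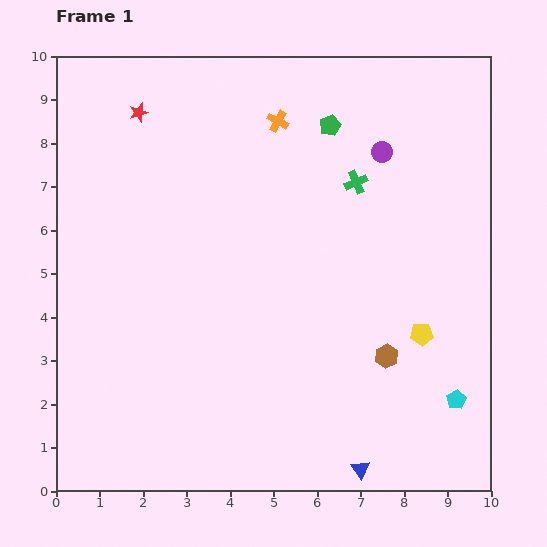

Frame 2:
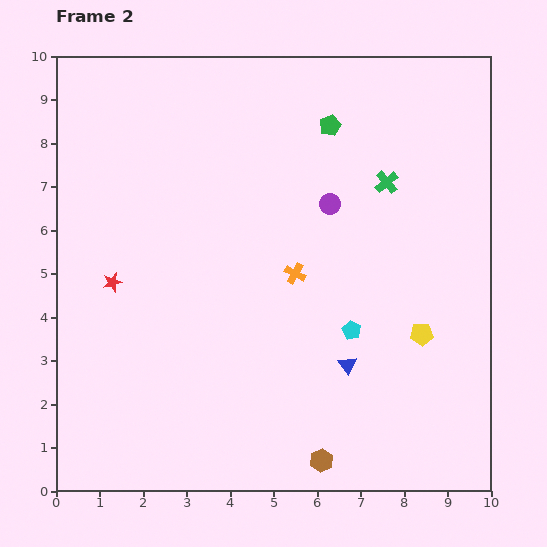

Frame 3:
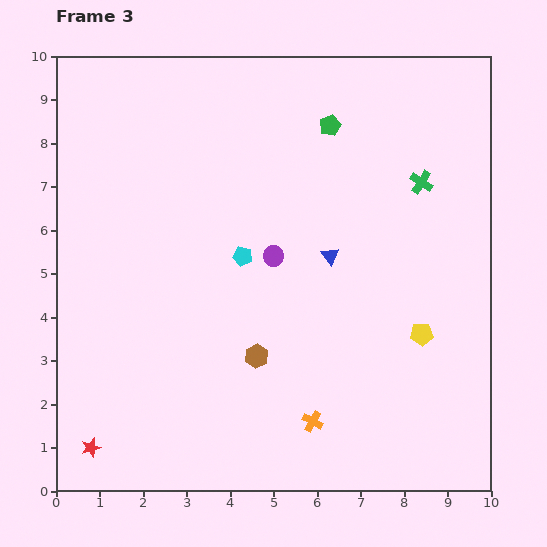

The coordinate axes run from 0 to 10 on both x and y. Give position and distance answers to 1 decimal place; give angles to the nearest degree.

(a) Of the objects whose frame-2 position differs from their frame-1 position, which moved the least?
the green cross

(moved 0.7)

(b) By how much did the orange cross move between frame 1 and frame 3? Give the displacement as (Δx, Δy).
(0.8, -6.9)

The orange cross was at (5.1, 8.5) in frame 1 and (5.9, 1.6) in frame 3.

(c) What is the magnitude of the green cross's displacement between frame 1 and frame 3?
1.5

The green cross moved from (6.9, 7.1) to (8.4, 7.1), a distance of √(1.5² + 0.0²) ≈ 1.5.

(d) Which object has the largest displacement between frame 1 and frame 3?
the red star

(moved 7.8; next 6.9)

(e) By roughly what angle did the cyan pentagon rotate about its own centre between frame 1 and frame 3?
30° counter-clockwise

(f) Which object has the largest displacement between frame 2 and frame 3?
the red star

(moved 3.8; next 3.4)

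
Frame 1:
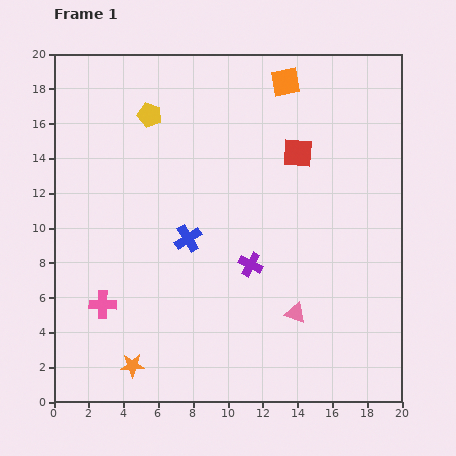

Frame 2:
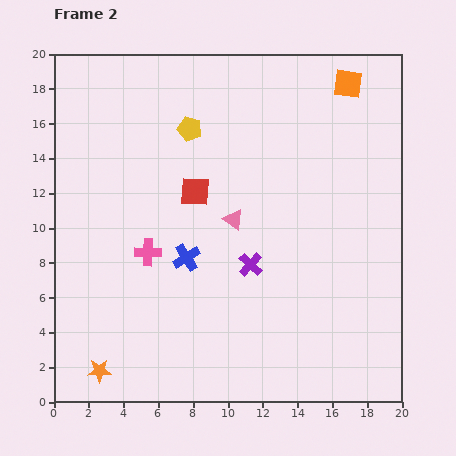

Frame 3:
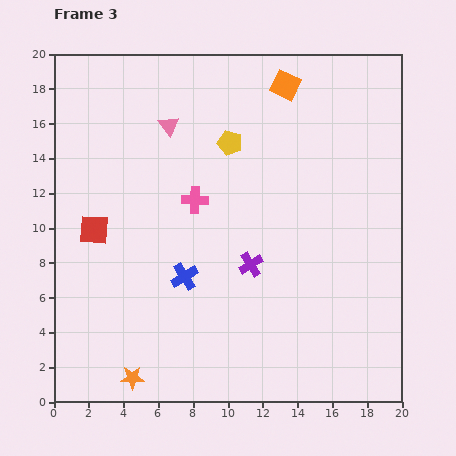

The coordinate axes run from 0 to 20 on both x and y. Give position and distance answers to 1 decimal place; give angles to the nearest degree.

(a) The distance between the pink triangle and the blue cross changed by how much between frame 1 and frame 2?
-4.0

Distance in frame 1: 7.5. Distance in frame 2: 3.5.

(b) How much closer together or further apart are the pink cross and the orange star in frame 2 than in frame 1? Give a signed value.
+3.5

Distance in frame 1: 3.9. Distance in frame 2: 7.4.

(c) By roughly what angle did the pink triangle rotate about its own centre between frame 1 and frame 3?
34° clockwise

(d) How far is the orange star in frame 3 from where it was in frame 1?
0.7

The orange star moved from (4.5, 2.1) to (4.5, 1.4), a distance of √(0.0² + 0.7²) ≈ 0.7.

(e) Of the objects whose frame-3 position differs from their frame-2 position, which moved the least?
the blue cross

(moved 1.1)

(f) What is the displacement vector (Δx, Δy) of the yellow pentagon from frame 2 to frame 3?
(2.3, -0.8)

The yellow pentagon was at (7.8, 15.7) in frame 2 and (10.1, 14.9) in frame 3.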